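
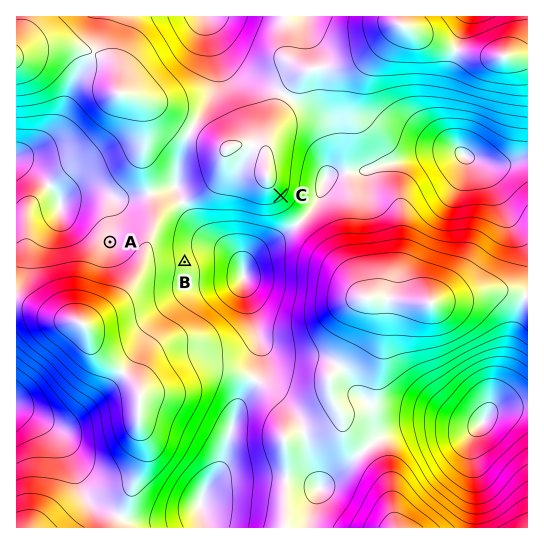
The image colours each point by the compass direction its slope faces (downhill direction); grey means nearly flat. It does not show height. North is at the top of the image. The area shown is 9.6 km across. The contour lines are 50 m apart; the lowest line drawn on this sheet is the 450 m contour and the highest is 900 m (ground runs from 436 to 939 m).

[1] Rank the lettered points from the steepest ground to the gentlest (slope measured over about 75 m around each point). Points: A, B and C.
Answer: C B A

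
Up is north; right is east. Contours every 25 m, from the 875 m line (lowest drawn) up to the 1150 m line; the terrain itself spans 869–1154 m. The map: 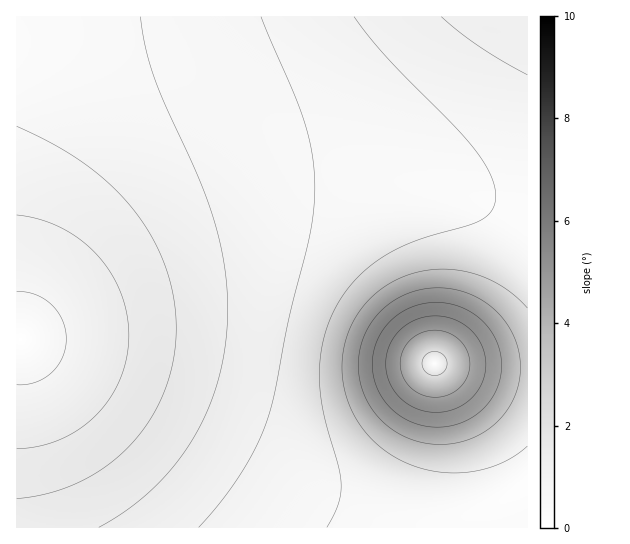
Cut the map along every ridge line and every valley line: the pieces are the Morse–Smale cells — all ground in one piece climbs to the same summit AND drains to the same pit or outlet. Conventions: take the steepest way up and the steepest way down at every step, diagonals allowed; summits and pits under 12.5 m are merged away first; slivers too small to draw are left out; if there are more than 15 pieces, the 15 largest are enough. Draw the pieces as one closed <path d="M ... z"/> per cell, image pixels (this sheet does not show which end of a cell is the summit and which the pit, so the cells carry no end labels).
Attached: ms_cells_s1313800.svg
<path d="M339 181l-48 2-34 4-39 9-28 11-43 22-40 28-54 48-32 34-5 0 1 189 511-1 0-321-25-2-82-17z"/><path d="M527 16l-510 0-1 322 5 1 53-54 49-40 38-24 38-18 28-10 30-6 34-4 87 0 52 5 73 16 24 1z"/>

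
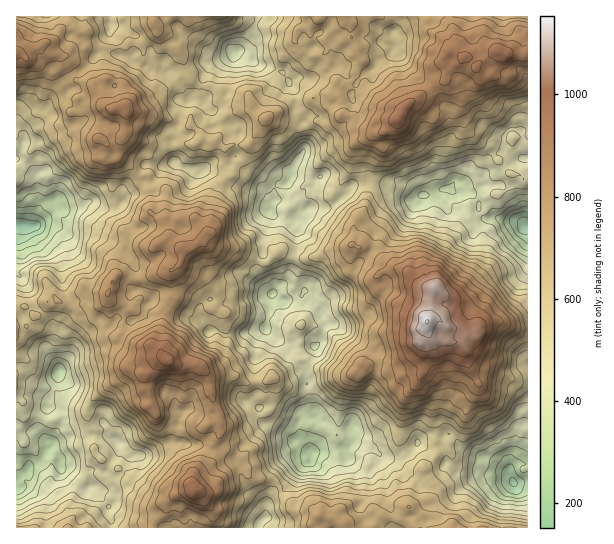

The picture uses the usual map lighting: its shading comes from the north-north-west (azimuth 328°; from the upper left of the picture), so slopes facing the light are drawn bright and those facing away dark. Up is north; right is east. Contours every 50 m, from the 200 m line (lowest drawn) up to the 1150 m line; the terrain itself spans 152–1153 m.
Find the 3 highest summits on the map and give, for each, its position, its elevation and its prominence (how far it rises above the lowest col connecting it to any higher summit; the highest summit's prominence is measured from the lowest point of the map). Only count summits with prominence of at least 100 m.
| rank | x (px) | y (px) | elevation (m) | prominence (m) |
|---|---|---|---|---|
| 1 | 427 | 322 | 1153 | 1001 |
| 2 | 169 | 361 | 1021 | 442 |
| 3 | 194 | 491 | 1000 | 226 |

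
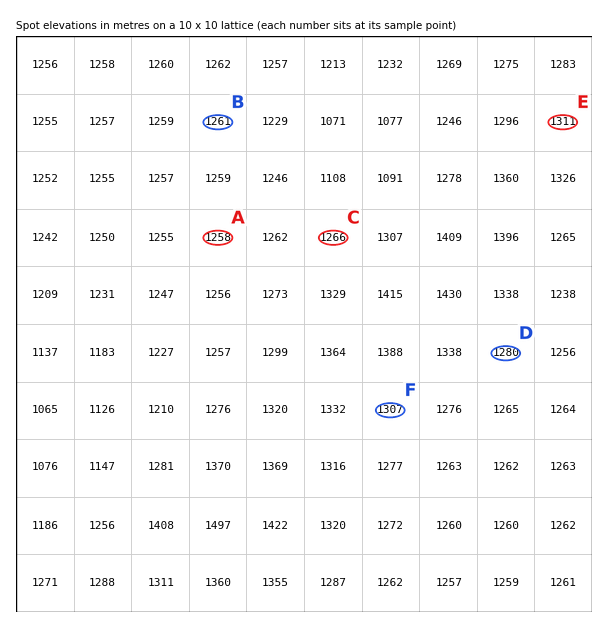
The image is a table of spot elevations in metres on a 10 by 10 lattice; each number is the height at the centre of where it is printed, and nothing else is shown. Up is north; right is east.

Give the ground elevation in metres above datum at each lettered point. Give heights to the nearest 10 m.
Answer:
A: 1260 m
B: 1260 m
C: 1270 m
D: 1280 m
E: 1310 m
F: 1310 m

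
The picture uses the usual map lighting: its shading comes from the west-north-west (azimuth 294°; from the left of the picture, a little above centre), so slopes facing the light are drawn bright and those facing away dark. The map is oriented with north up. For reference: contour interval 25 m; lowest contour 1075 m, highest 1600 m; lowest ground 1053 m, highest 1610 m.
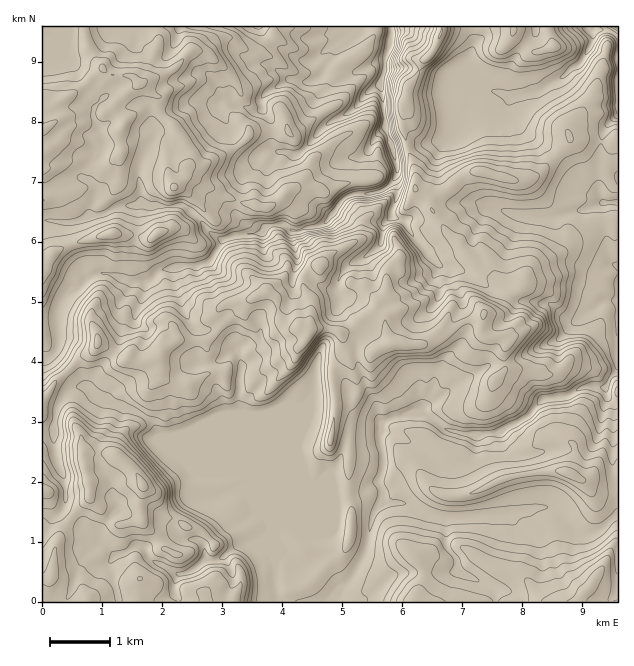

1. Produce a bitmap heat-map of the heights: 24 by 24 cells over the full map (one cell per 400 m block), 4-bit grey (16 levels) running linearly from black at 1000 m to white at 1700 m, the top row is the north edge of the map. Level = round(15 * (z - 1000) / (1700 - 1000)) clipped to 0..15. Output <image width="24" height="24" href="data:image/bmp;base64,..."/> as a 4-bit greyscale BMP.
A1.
<image width="24" height="24" href="data:image/bmp;base64,Qk2WAQAAAAAAAHYAAAAoAAAAGAAAABgAAAABAAQAAAAAACABAAATCwAAEwsAABAAAAAAAAAAAAAAABEREQAiIiIAMzMzAERERABVVVUAZmZmAHd3dwCIiIgAmZmZAKqqqgC7u7sAzMzMAN3d3QDu7u4A////AMzLu7uoiIiaqpqru8u7uqqYiIiaqaqqq8u7u6mIiIiamZmJmbvMy5iIiIiIiIiImbzMyoiIiIiImZmImazNuYiIiIiIiZmaqazLmIiIiZiIiIiZmKuqmYiIiZh4eIeIh6mZqqmZiKmIiJl3dpmqu6qaqaqYiZmYdoq7u6qauqu6qaqHdYmpq6qry6u6qqqWVYiYiau7u5qqmqmGVJiId4mqqpqpiIiHVamJmIeYmqiYeId2VZmqqodmZ4h3d3ZlVZmYiYiIdldnd2ZlVamZmph3d2ZXd3d2VaqZmZh2ZmVGVmZmZbqamYd3dWVGRERWZaqqmXd2ZURGRERFZaqqqYd1VENGREREVZmpmYdlQzM2VEVURJmYiIdVQzMldVZlMw=="/>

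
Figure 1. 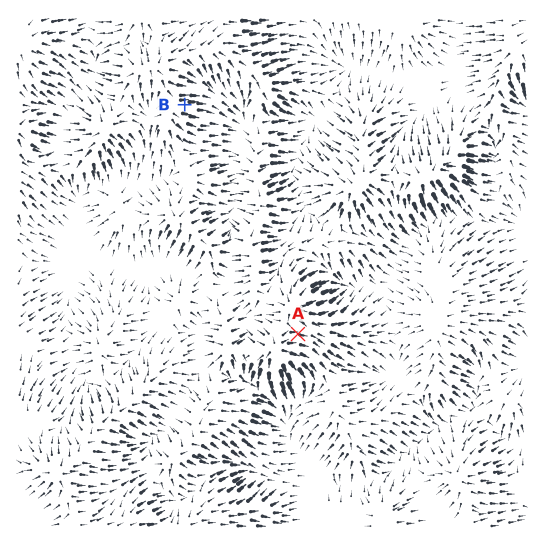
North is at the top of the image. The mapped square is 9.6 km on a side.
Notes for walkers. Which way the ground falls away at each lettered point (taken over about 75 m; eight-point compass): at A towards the E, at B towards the E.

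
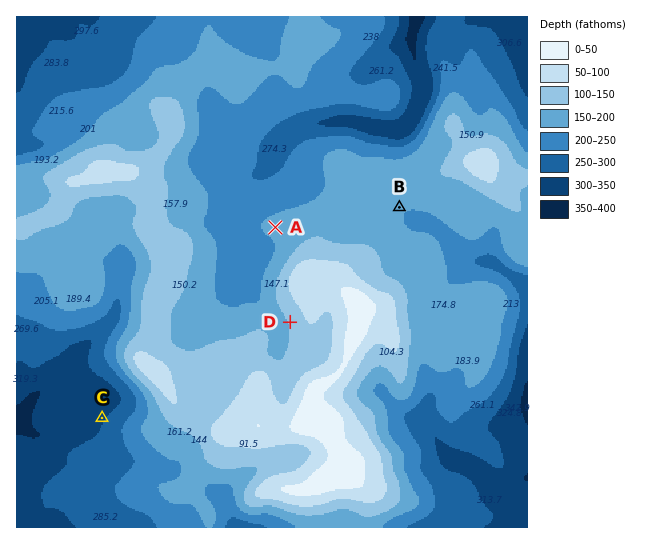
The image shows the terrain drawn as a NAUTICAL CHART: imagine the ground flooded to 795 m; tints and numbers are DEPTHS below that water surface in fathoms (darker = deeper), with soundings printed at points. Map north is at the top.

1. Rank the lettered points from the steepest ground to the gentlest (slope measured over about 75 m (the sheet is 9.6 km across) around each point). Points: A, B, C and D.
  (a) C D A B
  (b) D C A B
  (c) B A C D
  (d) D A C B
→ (b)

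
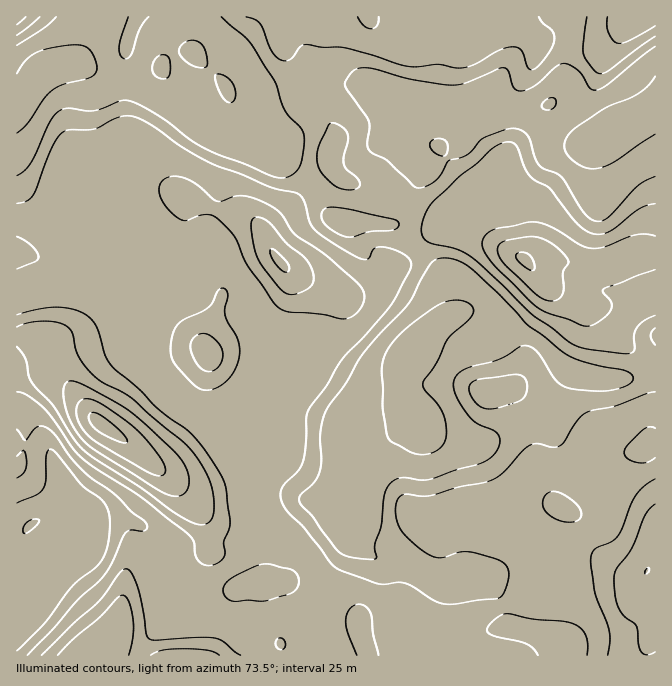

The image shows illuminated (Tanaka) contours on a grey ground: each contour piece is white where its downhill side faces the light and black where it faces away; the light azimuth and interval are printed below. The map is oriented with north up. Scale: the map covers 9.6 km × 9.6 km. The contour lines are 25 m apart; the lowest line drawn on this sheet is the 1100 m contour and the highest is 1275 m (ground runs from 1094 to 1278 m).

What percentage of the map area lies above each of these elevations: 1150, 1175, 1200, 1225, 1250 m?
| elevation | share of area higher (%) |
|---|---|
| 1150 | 94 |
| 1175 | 72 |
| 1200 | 53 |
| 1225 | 13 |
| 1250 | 5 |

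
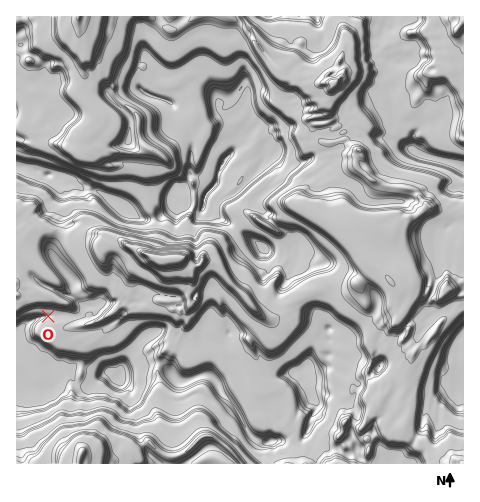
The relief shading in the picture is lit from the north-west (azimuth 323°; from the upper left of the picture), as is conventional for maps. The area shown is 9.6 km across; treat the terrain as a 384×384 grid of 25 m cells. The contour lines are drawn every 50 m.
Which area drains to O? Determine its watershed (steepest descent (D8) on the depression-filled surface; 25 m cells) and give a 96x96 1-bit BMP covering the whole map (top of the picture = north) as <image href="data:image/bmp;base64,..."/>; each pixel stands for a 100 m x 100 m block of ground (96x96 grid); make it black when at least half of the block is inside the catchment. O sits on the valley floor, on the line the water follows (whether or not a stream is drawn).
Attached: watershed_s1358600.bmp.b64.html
<image width="96" height="96" href="data:image/bmp;base64,Qk2+BAAAAAAAAD4AAAAoAAAAYAAAAGAAAAABAAEAAAAAAIAEAAATCwAAEwsAAAIAAAAAAAAA////AAAAAAAAAAAAAAAAAAAAAAAAAAAAAAAAAAAAAAAAAAAAAAAAAAAAAAAAAAAAAAAAAAAAAAAAAAAAAAAAAAAAAAAAAAAAAAAAAAAAAAAAAAAAAAAAAAAAAAAAAAAAAAAAAAAAAAAAAAAAAAAAAAAAAAAAAAAAAAAAAAAAAAAAAAAAAAAAAAAAAAAAAAAAAAAAAAAAAAAAAAAAAAAAAAAAAAAAAAAAAAAAAAAAAAAAAAAAAAAAAAAAAAAAAAAAAAAAAAAAAAAAAAAAAAAAAAAAAAAAAAAAAAAAAAAAAAAAAAAAAAAAAAAAAAAAAAAAAAAAAAAAAAAAAAAAAAAAAAAAAAAAAAAAAAAAAAAAAAAAAAAAAAAAAAAAAAAAAAAAAAAAAAAAAAAAAAAAAAAAAAAAAAAAAAAAAAAAAAAAAAAAAAAAAAAAAAAAAAAAAAAAAAAAAAAAAAAAAAAAAAAAAAAAAAAA+AAAAAAAAAAAAAAA/4AAAAAAAAAAAAAB/+AAAAAAAAAAAAAB//gAAAAAAAAAAAAB//wAAAAAAAAAAAAB//wAAAAAAAAAAAAB//4AAAAAAAAAAAAD//4AAAAAAAAAAAAf//8AAAAAAAAAAAD///+AAAAAAAAAAAD///+AAAAAAAAAAAD///+AAAAAAAAAAAD////AAAAAAAAAAAD////AAAAAAAAAAAD////gAAAAAAAAAAD////wAAAAAAAAAAD////gAAAAAAAAAAD///+AAAAAAAAAAAD//94AAAAAAAAAAAB//4AAAAAAAAAAAAA/gAAAAAAAAAAAAAAcAAAAAAAAAAAAAAAAAAAAAAAAAAAAAAAAAAAAAAAAAAAAAAAAAAAAAAAAAAAAAAAAAAAAAAAAAAAAAAAAAAAAAAAAAAAAAAAAAAAAAAAAAAAAAAAAAAAAAAAAAAAAAAAAAAAAAAAAAAAAAAAAAAAAAAAAAAAAAAAAAAAAAAAAAAAAAAAAAAAAAAAAAAAAAAAAAAAAAAAAAAAAAAAAAAAAAAAAAAAAAAAAAAAAAAAAAAAAAAAAAAAAAAAAAAAAAAAAAAAAAAAAAAAAAAAAAAAAAAAAAAAAAAAAAAAAAAAAAAAAAAAAAAAAAAAAAAAAAAAAAAAAAAAAAAAAAAAAAAAAAAAAAAAAAAAAAAAAAAAAAAAAAAAAAAAAAAAAAAAAAAAAAAAAAAAAAAAAAAAAAAAAAAAAAAAAAAAAAAAAAAAAAAAAAAAAAAAAAAAAAAAAAAAAAAAAAAAAAAAAAAAAAAAAAAAAAAAAAAAAAAAAAAAAAAAAAAAAAAAAAAAAAAAAAAAAAAAAAAAAAAAAAAAAAAAAAAAAAAAAAAAAAAAAAAAAAAAAAAAAAAAAAAAAAAAAAAAAAAAAAAAAAAAAAAAAAAAAAAAAAAAAAAAAAAAAAAAAAAAAAAAAAAAAAAAAAAAAAAAAAAAAAAAAAAAAAAAAAAAAAAAAAAAAAAAAAAAAAAAAAAAAAAAAAAAAAAAAAAAAAAAAAAAAAAAAAAAAAAAAAAAAAAAAAAAAAAA="/>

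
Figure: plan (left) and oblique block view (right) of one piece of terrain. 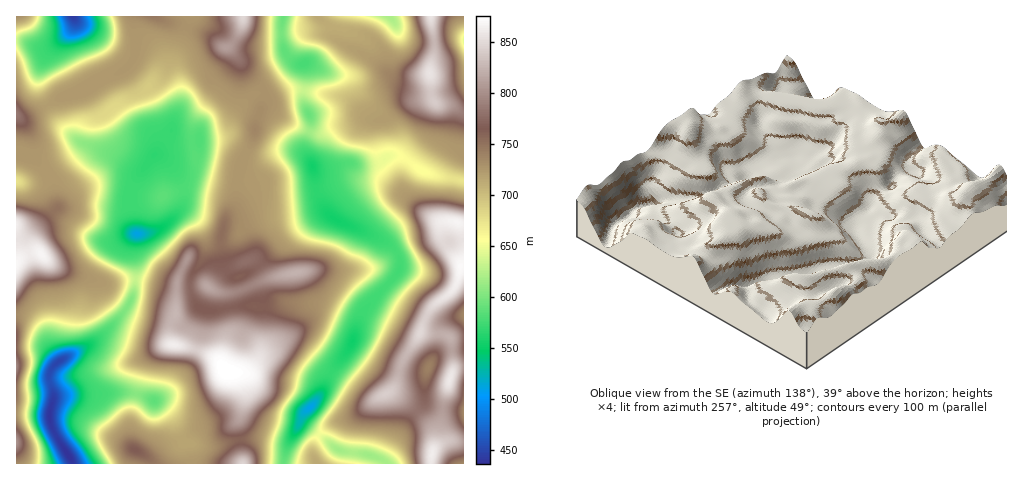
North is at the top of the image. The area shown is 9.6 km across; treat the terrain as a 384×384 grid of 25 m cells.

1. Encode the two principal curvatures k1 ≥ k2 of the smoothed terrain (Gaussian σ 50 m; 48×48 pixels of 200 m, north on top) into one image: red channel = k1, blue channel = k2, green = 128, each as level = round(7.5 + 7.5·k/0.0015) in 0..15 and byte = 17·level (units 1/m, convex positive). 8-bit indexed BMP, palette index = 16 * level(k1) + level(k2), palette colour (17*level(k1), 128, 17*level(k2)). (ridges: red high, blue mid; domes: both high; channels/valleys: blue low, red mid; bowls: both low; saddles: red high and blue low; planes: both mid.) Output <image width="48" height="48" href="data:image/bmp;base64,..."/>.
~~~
<image width="48" height="48" href="data:image/bmp;base64,Qk02DQAAAAAAADYEAAAoAAAAMAAAADAAAAABAAgAAAAAAAAJAAATCwAAEwsAAAABAAAAAAAAAIAAABGAAAAigAAAM4AAAESAAABVgAAAZoAAAHeAAACIgAAAmYAAAKqAAAC7gAAAzIAAAN2AAADugAAA/4AAAACAEQARgBEAIoARADOAEQBEgBEAVYARAGaAEQB3gBEAiIARAJmAEQCqgBEAu4ARAMyAEQDdgBEA7oARAP+AEQAAgCIAEYAiACKAIgAzgCIARIAiAFWAIgBmgCIAd4AiAIiAIgCZgCIAqoAiALuAIgDMgCIA3YAiAO6AIgD/gCIAAIAzABGAMwAigDMAM4AzAESAMwBVgDMAZoAzAHeAMwCIgDMAmYAzAKqAMwC7gDMAzIAzAN2AMwDugDMA/4AzAACARAARgEQAIoBEADOARABEgEQAVYBEAGaARAB3gEQAiIBEAJmARACqgEQAu4BEAMyARADdgEQA7oBEAP+ARAAAgFUAEYBVACKAVQAzgFUARIBVAFWAVQBmgFUAd4BVAIiAVQCZgFUAqoBVALuAVQDMgFUA3YBVAO6AVQD/gFUAAIBmABGAZgAigGYAM4BmAESAZgBVgGYAZoBmAHeAZgCIgGYAmYBmAKqAZgC7gGYAzIBmAN2AZgDugGYA/4BmAACAdwARgHcAIoB3ADOAdwBEgHcAVYB3AGaAdwB3gHcAiIB3AJmAdwCqgHcAu4B3AMyAdwDdgHcA7oB3AP+AdwAAgIgAEYCIACKAiAAzgIgARICIAFWAiABmgIgAd4CIAIiAiACZgIgAqoCIALuAiADMgIgA3YCIAO6AiAD/gIgAAICZABGAmQAigJkAM4CZAESAmQBVgJkAZoCZAHeAmQCIgJkAmYCZAKqAmQC7gJkAzICZAN2AmQDugJkA/4CZAACAqgARgKoAIoCqADOAqgBEgKoAVYCqAGaAqgB3gKoAiICqAJmAqgCqgKoAu4CqAMyAqgDdgKoA7oCqAP+AqgAAgLsAEYC7ACKAuwAzgLsARIC7AFWAuwBmgLsAd4C7AIiAuwCZgLsAqoC7ALuAuwDMgLsA3YC7AO6AuwD/gLsAAIDMABGAzAAigMwAM4DMAESAzABVgMwAZoDMAHeAzACIgMwAmYDMAKqAzAC7gMwAzIDMAN2AzADugMwA/4DMAACA3QARgN0AIoDdADOA3QBEgN0AVYDdAGaA3QB3gN0AiIDdAJmA3QCqgN0Au4DdAMyA3QDdgN0A7oDdAP+A3QAAgO4AEYDuACKA7gAzgO4ARIDuAFWA7gBmgO4Ad4DuAIiA7gCZgO4AqoDuALuA7gDMgO4A3YDuAO6A7gD/gO4AAID/ABGA/wAigP8AM4D/AESA/wBVgP8AZoD/AHeA/wCIgP8AmYD/AKqA/wC7gP8AzID/AN2A/wDugP8A/4D/AKbZt7WUcGCFhnXXt5ent5eHh4eHhqa32fzXl4WAksjJ6LV0g4JxgHBjhZXI+LZjdcfYyKVwcHOXhsjIqMrIl4Z3d3d3dnWEpMXFtoaAkLj7yGJggIBxc3WWtZS4+da1uNrpuIGAgqemt9mop6iGhoeHh4d3doaEkqKUxpVxgJT4wnCElpeXp6enlXO2yLfI2ri3dXCQp9i118q4l5aXt7eXlpeHhpbHp6WFp8eEcGC187W4uainl5eGZXS2poanuMWUUnCTybmlpIa3ybnGpLW2lpeHdnWX2MmGhsiXgoCT5vnJp6eGhoV2daS3mKe2lcSUUnCUqLiXhHOFydqWUmSmpqeGhYV1pseWdLWUY2Bwc8fnpsa3mIeHlqSVhra2hciolYBzhZa2hnSDpMSTUlN0lqeFlKaGlri4l6e2ZGJgYITHt7b52aiop6Z0dMXElreotZBidIS2l3Z0gpKSY2NjdKaEpbinp5ioubnIyKSUcICVyJa4+dipmJeDk9f4xqSEc5CUl5anhoV1hYWFhXZ0lZaDuMmomIiYuZeGyJSUlZKSp6iFl8fYqIaDktn6t6eVUXDF6MmYlqemloaXmKemlnRzyMiIiIiZuKV1pXVzhZWSg6endYXWxnZjcLf56NnJlGCAlNe4p7bW6Nm4loVzclJz16iIl5iYp8eXhoZ0c4WEcnW3l3bH54VkYIT5+re30pNQUIC2h3aGp8i1xManpsTk2KmYl5eXmKjImJeXg4OFc3OGt4ao+MZlYXL01aVzgtW1hJChhXZ2dpelx/v6+ffFl5iYdnWXmJe3yJenl4KFdHNzl6eGx/endIPVxaeFYnWmp5eDgoSGhoeGl8m4l4Z2dYaWdnaXmJioybimyJWDdXRzdLeGlvjZxcbZysW1Y2SGl6iXg4FzhoeHhsa1hZanpqe4qKenh5iYqMi2yLiDdIWFg5eXhdjolaW4uJXGpIWXqLjJuISAgoaHd7e3t6V2dXWWqJd2dYaGhpWWt9eFc4WFg4aXdZb3pYKCc3SXpqanp5eoyMiUkHKWh6i42HRkdHODg4R0hYZ2dnaHl8encnSGhHWHh4Xo96aEcoJ1h5eIiIeHmMjJkmCWp5fI2HOEhZaWhXV1hoZ1hIV2h6fXhXF0dYOWmJam+fjoloVjdXWFhoeHiJjZt3CDuIa354GlyejX18eWhYR1hYWEhYe3x3Ryc4ODlqiVheb36bdjZISUlJWHh6jK2LCiuIa4+IDH2pd1dJXX18e4qKiXlYWXx7eWg4KCcoaWY1L198eklbnY1qWWt+jYxrOSuKiW94KSpoWWhXOElsfo+Onp2KaWqMjo2KWDY2OCc0LU6Li1x+rppZXG1qZzcnRyp8mF5/eBhoeHp6iXlJSVp7jI2La3x8jIx8aVc2KTdHX2uJiWuOmnhKbGdGFyhYaEg5amp/u0hYeHl5ioqIV0g4SGl7i4loeWdJWUcIOnl+bXmIeX2Lh0hLZ0UWSGpqWVhYSWqPjFhJaWdXaYmIaGpqamp5iWhXWEhHVzgae5ydeGhpamt5RzlrRxUoSWlEFQcnJzl9m2pbendYaWhoanpoV1dYSEhHSFhnVzhKeH2Kd2l7iml5aFhranp6SGlXSFlYJwgqWUlMe4hoeHh4e3loVkdHR0dHV2dnV1dHaW2KiXqOm2pqWVh5jKyJWFpre3qJiEgnN0hbfIhoeHh4e3l3VkdnV2h4eGhXV2lab56tn4+YOChJapl5e3hnV1hoeHiJiHhXN1l7enh4eHh5e4p3V0dnaHh4aFhZa4xeX4yLinlYSFhoeXhpe4l4Z1doeHiJiYh4SEmLiXh4eHh5i3p3SEhoeHh4aGlrjJpqSTg4ODhHSVl4eGh5ipqJeFhoeHh4iIh4WDl7enh4eHh5i3p3OEh4eHhoeWp7ipqKenl4eXhmKVl4eHmLioqKeFhoeHh4eHd4eDhrenh4eHiJi5qIOEhoeHl5eWp5aouYZ1c3KCcaenl4eXt5eHhqaFdnd3h4eHd4eEdLe4iIeHl7i5p4N0doeHhnWGpoWWpoNydHWGl5iHh5enlnZ1dYWGh4eHd3eHd4eFcqfImIeXlqaWdIRkdoaFc1OEtnWFlISGh5eoqIeHh5e3lnWFdXaHiIeHd3eHh4eGcpa4qJenlZSEZHV1hYWVhYWlpnV1dYaHmKeXh3aGl7endGKDhIWGh4eHh4eHh5d2c5a2l5enp5Z1VWSFqJanuLinh3aGhoeYl4eGhoanl6eEcXSWl5WEhXZ3d4d3d5d1cqa2dZeoqKaWhrTEt6aoqamoqKeXhoeWhXV2hri4h5WDdpanucmohHR1dYZ2dpZ1Uqa4hpeYl6e46dSBhaiYmJiYmJiXhYaGhYWGh9iWlpaWl4aFhpfIt3V0g4R1dZWldLWnh4eHh4e52GJRdIWGmJiIh4aElZeXqLmlx4aFlqeYqKeol4WGt9e3p5V0ZGSmqLeXh4eHiIjIpnBzhpaWl5iHh4aVuLi3ytrHyHWVpbeYiJiYqJd2dZe4yLiGdGOnuKeHh4eHh5jIpaLF2NjImIeGh4aGmJeXx5aWhpajksfIp5eIh5enl4aFh8e3lJTHqIeGhoaGl7eotcW1t6eml5aWl4eGhoWmx6aVdbeDYIW418eomIeXmJiHdZenlKanh4aGl5eWp8eWhXV1dGKCk3OFl5iFlbi5yamXdbhzUnJzlsjY2LeXh5iYhoeXlpeHhnWGp7mntqZjY2R1dHOElYamp5iFpKfI2aiYlpeCdYWEg4SWt9bHl4eYh4d3h4eHhJWnxqiYtoRhlHRjYoWnuLenh4eGhHSn97iop2NidpalppaFZHTVx4eHh4eHh4eFldrat4WGx3Rgk6R0dLbHuJiHh6e2lHR09teHllBihKajgoWWhVOU1peHh4eHh4eFtrel5bWUx4SApsno59enh4eHqMeDcZRj9cZ0gpSlo6anclJTlGOU55eHhoeHh4eWlnRkxvimp4OAt6mXl5eXl7fIyadgYZSV96Vzo7jbtbW3gmFig2Ol1oZ2l6eXh4d2dpWWuPu4l3SAlbeXt8fXx7iolpJgY3bI+JVjlg=="/>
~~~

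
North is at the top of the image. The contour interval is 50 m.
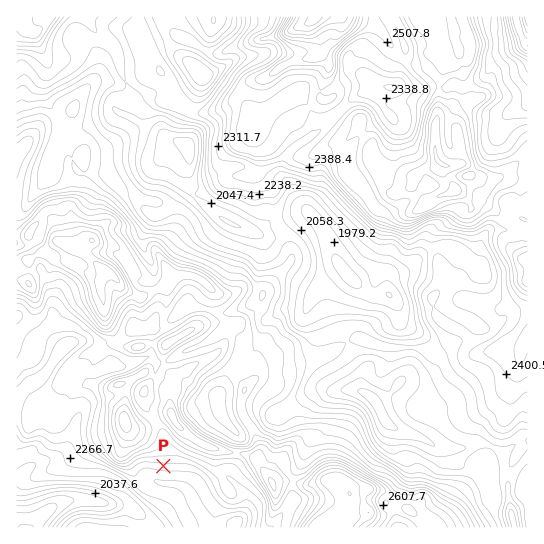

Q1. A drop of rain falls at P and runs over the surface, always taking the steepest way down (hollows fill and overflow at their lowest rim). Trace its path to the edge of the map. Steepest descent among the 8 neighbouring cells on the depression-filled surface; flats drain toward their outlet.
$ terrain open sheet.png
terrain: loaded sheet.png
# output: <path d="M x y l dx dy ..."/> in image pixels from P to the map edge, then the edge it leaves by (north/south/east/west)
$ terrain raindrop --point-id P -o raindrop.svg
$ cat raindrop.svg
<path d="M163 466l0 17 11 0 1 2 6 0 2 1 8 8 8 17 3 3 4 8 0 5"/>
exit: south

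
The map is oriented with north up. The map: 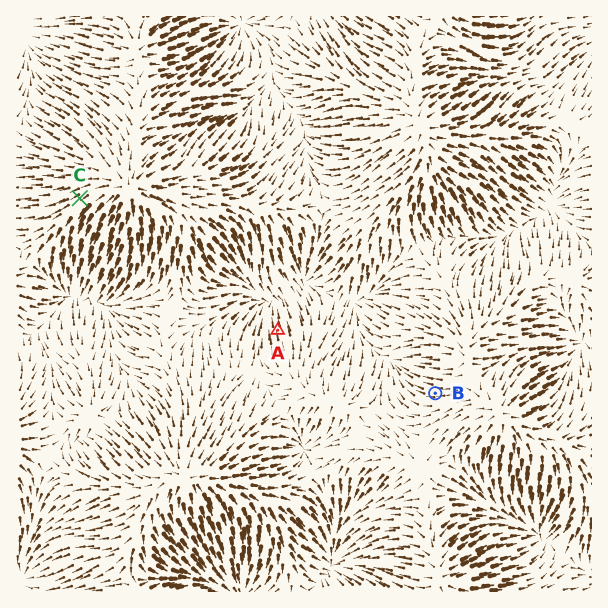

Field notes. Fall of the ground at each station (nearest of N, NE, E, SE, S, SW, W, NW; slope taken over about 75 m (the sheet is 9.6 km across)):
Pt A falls N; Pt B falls W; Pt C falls SW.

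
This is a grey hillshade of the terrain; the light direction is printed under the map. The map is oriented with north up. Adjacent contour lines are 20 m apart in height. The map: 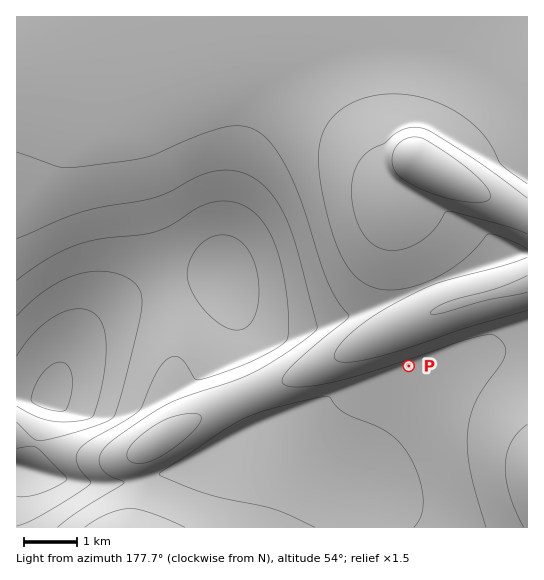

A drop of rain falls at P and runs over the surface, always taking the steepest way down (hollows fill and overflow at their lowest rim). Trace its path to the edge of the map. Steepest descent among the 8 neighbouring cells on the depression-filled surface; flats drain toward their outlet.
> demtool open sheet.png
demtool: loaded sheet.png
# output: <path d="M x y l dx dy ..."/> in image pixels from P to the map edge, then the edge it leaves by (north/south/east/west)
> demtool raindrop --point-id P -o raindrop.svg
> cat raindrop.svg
<path d="M409 366l0-41 4-4 5-3 3 0 4-3 2 0 7-4 3 0 4-2 12-2 9-4 11-2 8-4 4 0 1-2 4 0 7-2 10-2 10-4 10-2"/>
exit: east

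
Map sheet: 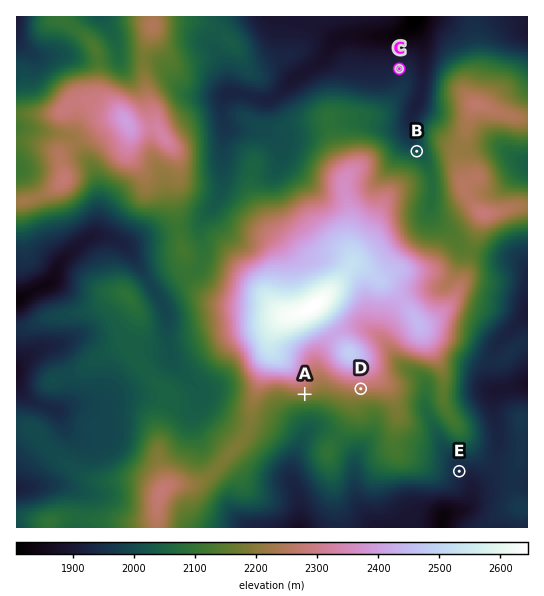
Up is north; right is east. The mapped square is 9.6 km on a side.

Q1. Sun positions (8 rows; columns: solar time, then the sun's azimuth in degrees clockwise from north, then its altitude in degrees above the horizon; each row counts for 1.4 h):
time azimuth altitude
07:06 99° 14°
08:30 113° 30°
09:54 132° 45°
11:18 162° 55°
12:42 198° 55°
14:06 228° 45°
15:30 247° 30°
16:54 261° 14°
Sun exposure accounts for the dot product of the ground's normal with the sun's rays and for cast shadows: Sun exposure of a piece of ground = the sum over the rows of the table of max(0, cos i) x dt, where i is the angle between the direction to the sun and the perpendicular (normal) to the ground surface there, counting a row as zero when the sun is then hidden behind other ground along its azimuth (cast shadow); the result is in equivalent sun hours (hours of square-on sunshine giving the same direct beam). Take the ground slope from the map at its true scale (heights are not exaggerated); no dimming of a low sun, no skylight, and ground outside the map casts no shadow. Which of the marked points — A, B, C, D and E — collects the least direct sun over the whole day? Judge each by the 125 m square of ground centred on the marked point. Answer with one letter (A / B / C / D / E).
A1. B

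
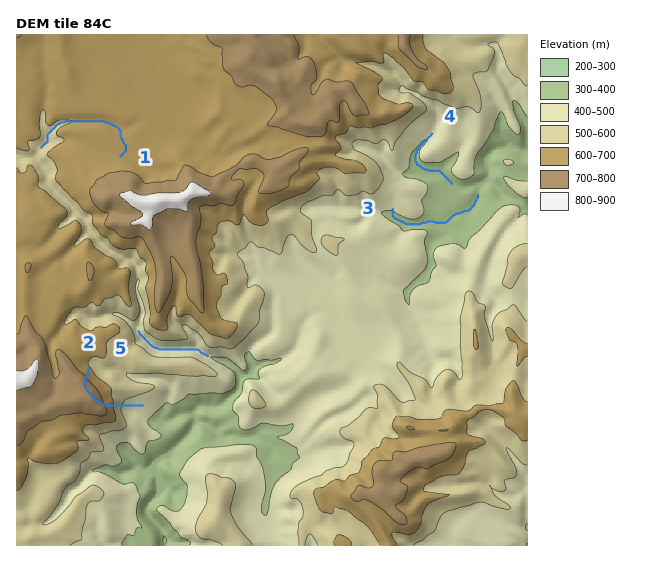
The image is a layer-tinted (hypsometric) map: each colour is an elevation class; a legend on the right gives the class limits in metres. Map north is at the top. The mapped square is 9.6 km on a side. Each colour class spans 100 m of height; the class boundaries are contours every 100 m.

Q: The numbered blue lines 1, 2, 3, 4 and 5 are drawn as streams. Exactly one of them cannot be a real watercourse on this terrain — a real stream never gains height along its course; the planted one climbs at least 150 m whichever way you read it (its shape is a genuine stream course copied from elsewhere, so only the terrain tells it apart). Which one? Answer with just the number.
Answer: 2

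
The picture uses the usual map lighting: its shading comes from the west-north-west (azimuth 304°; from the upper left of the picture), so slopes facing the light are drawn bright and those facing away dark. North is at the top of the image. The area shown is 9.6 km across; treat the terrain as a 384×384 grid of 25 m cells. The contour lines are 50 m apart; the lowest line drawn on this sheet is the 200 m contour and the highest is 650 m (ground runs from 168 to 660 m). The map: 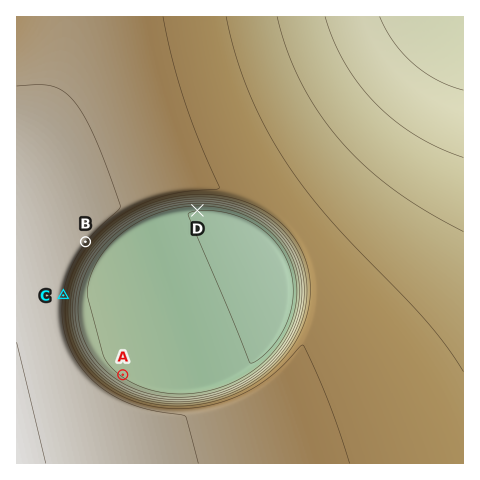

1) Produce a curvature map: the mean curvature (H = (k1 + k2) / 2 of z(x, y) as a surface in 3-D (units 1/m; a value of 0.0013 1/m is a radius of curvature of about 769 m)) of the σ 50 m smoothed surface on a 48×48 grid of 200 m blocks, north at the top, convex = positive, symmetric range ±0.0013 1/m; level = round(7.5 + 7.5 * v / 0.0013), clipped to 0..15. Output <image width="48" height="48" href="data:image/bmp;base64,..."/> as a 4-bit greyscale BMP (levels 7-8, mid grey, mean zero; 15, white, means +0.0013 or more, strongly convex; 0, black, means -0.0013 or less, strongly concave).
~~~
<image width="48" height="48" href="data:image/bmp;base64,Qk32BAAAAAAAAHYAAAAoAAAAMAAAADAAAAABAAQAAAAAAIAEAAATCwAAEwsAABAAAAAAAAAAAAAAABEREQAiIiIAMzMzAERERABVVVUAZmZmAHd3dwCIiIgAmZmZAKqqqgC7u7sAzMzMAN3d3QDu7u4A////AIiIiIiIiIiIiIiIiIiIiIiIiIiIiIiIiIiIiIiIiIiIiIiIiIiIiIiIiIiIiIiIiIiIiIiIiIiIiIiIiIiIiIiIiIiIiIiIiIiIiIiIiIiIiIiIiIiIiIiIiIiIiIiIiIiIiIiIiIiIiIiIiIiIiIiIiIiIiIiIiIiIiIiIiKzv///aiIiIiIiIiIiIiIiIiIiIiIiIv/2piIrP/ZiIiIiIiIiIiIiIiIiIiIif6mMQAAAljP2IiIiIiIiIiIiIiIiIiIr7YQA1ZmQgA436iIiIiIiIiIiIiIiIiK+UAWd4iId3UAW/qIiIiIiIiIiIiIiIifpAR3iIiIiIdzA6+oiIiIiIiIiIiIiIjcUEeIiIiIiIiHUDv4iIiIiIiIiIiIiIn4EniIiIiIiIiIdQXdiIiIiIiIiIiIiIvVBniIiIiIiIiIhzCPmIiIiIiIiIiIiI2zF4iIiIiIiIiIiHBM2IiIiIiIiIiIiI6iJ4iIiIiIiIiIiHMZ+IiIiIiIiIiIiI6RN4iIiIiIiIiIiIUH+YiIiIiIiIiIiI6iJ4iIiIiIiIiIiIcG6oiIiIiIiIiIiI2zF4iIiIiIiIiIiIcF6oiIiIiIiIiIiIvlBoiIiIiIiIiIiIYG6oiIiIiIiIiIiIn4A3iIiIiIiIiIiIUH+YiIiIiIiIiIiIjcQGiIiIiIiIiIiHEp6IiIiIiIiIiIiIifkgeIiIiIiIiIh1BdyIiIiIiIiIiIiIiL9wF3iIiIiIiIdgKfmIiIiIiIiIiIiIiI3nEFeIiIiIiHYBfriIiIiIiIiIiIiIiIjfgwFneIiHdjAn7YiIiIiIiIiIiIiIiIiM+2EAJFVTEAWf2IiIiIiIiIiIiIiIiIiIn/t0EAAANZ37iIiIiIiIiIiIiIiIiIiIiK7/ypmb3/2YiIiIiIiIiId3d4iIiIiIiIib3v/+yoiIiIiIiIiHd3d3d4iIiIiIiIiIiIiIiIiIiIiIiId3d3d3d4iIiIiIiIiIiIiIiIiIiIiIh3d3d3d3d4iIiIiIiIiIiIiIiIiIiIiId3d3d3d3d4iIiIiIiIiIiIiIiIiIiIiHd3d3d3d3d4iIiIiIiIiIiIiIiIiIiIh3d3d3d3d3d4iIiIiIiIiIiIiIiIiIiId3d3d3d3d3d4iIiIiIiIiIiIiIiIiIiHd3d3d3d3d3d4iIiIiIiIiIiIiIiIiIh3d3d3d3d3d3d4iIiIiIiIiIiIiIiIiIh3d3d3d3d3d3d4iIiIiIiIiIiIiIiIiId3d3d3d3d3d3d4iIiIiIiIiIiIiIiIiId3d3d3d3d3d3d4iIiIiIiIiIiIiIiIiHd3d3d3d3d3d3d4iIiIiIiIiIiIiIiIiHd3d3d3d3d3d3d4iIiIiIiIiIiIiIiIh3d3d3d3d3d3d3d4iIiIiIiIiIiIiIiIh3d3d3d3d3d3d3d4iIiIiIiIiIiIiIiIh3d3d3d3d3d3d3d4iIiIiIiIiIiIiIiId3d3d3d3d3d3d3d4iIiIiIiIiIiIiIiId3d3d3d3d3d3d3dw=="/>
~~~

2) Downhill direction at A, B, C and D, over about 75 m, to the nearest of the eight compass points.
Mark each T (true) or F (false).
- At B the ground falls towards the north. F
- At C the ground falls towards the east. T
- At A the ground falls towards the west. F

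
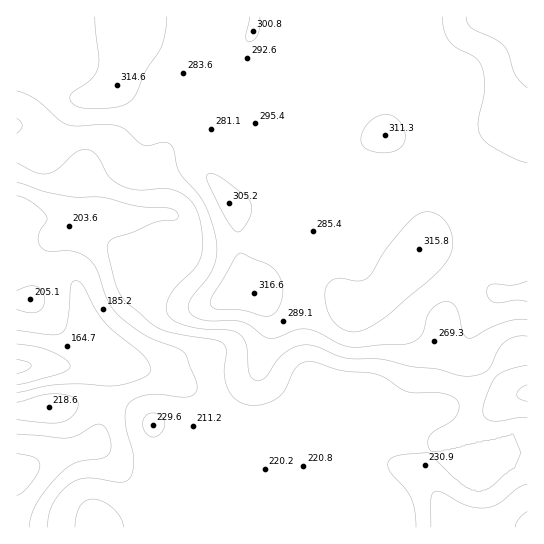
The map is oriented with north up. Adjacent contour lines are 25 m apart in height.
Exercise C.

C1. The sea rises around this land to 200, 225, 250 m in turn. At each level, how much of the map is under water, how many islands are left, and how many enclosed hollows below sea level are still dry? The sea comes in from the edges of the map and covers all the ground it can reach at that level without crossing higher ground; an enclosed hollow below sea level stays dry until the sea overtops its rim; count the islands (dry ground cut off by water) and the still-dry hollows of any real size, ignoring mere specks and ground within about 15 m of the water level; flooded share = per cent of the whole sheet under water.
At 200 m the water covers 11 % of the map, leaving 0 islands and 0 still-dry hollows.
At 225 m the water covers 33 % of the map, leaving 0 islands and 0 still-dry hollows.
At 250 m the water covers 44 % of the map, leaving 0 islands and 0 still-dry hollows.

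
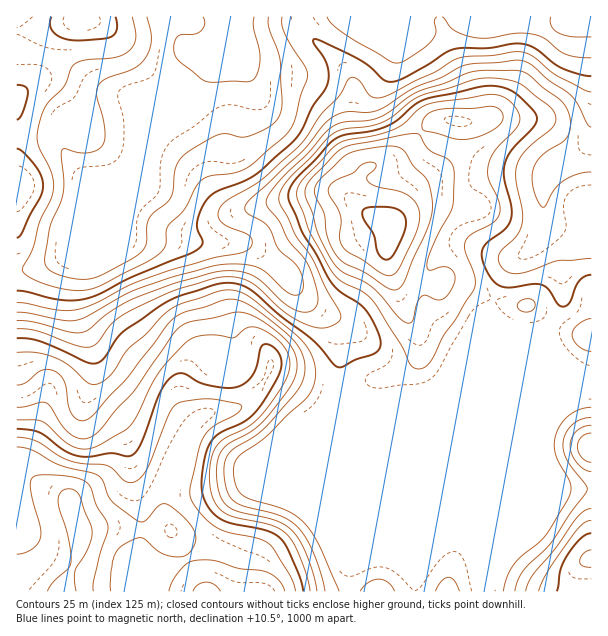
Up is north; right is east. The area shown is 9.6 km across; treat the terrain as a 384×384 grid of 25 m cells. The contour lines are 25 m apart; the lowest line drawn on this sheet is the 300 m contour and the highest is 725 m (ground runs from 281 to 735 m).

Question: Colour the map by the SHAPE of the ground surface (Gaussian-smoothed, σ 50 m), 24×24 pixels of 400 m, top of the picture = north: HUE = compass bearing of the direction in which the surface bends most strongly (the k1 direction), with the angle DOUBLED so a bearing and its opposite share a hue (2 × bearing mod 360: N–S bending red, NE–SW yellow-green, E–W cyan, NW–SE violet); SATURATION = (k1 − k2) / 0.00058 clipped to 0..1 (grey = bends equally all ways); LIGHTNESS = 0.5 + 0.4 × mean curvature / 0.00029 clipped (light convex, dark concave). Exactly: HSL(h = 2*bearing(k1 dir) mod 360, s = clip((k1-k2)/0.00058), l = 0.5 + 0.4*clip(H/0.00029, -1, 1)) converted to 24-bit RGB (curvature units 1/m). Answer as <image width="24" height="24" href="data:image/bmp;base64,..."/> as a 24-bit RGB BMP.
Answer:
<image width="24" height="24" href="data:image/bmp;base64,Qk32BgAAAAAAADYAAAAoAAAAGAAAABgAAAABABgAAAAAAMAGAAATCwAAEwsAAAAAAAAAAAAAWWyIrI973JtgMWx6Y2aAf3+APo+UkcGao32zanWktsWk3Ni6VTetGBaEcpGst5GWTjuJlK52t4tyLDd0MX2wkpHD5XGTwncxaXl4dFNv67N8R51VPGxyhGVwkZtOOpkyjZRXao5jrM18t9aYZSuRVyBjZIJNj29KfnZjVpdfsn1qVF9/Io1tLpKIwlzY9dbkbGl8akdx1OmnnnfQN1vNUUivtsu+e8fRZMz1q8X42d/y3YbGaQBhgGWBgIB/gIB/f4CAaIJ2oHpubXKMZIJrHlo9ImFU9e+6almDXmCvzvG4THuKaEiQd1KXr85lfNZFEoctLUsZdEcLXwMAgj1cf3+Af3+Af3+AgH+Af4CAbIl4l3eDfHuAZYF/FF9W0PxCXIOgbe3h4djxwGLYMDKKqVSf4adwp+tCMWE1JRQodk44gXl1gH9/f3+Af3+AgH+AgH9/gH9/foB+goB4gH+Af3+AQx9Mya0AqtfeWOexM1GG8DqTiCSknlON2K6Y9tGZNiAaDyUOP31Mf4B/f3+Af3+Af3+AgH9/gH9/gH9/gH9/gIB/gIB/bV2DawCe+dzSxZGDr4s/GxQffkU1oTltpliGtqJ+/4mK6gWbfcI1AF0kMHRMe4B6f3+AgH9/gH9/gH9/gH9/f3+AgH+Af3+AVWODAGfL0/jkjVY23Hw0JzFLQ2iCrGahiVekuL+Jw5jY4Mj+/cz/jGHdDVxQNY5geICAgnpreoJpfoB8f4B/gIB/gIB/gIB/fX+AEoJVbOAFdlRr1reYP261KluMiGSMc2ai2tWlRq1ZdYRI2zmh/8zWKZ7VJZK0QkSVrHytqW2pm5FMRY9SfoCAgIB/gIB/gIB/d4F5boc4ZKi9tdfGdkjGUiOAcZBmVYiP2rKEtFtGaGU/L0dS++/Qu8vvDhvNOT+aeoOktUejxH52bqt2UX2Af4B/gIB/gH+Agl90pWlFqsLMgXephyeMbzyPi6iMSViIwZ2OzaDLm3zIP4jXzP/YpWbqigCsjlOLaTdMiiopr9p6o4R3QX96eYCAgnZtf3tWXDyiuLPTsLNchk1vSS2wemvavZ3HSmO+oMTBuZG5tnK2s/fLfONmNAUqewlFljUhUyo/q85qfc5zsFZfXJhwQGB4yUfJj9OvG6i7vaJUn6tAW3hYN25bLW1puoanfXq6hqmynHjFy8zg4ee5gRQxLAclawcv5XkZUlNCrf9jKLSTvYC9oIC1M9HjO6no5bfXUiCa0X6KfsMJN1knV1IsGkoUK2wWgYIteI0mU3Amsr4gxSMAfAAhLAskYxxL7d6vXo3N5fnSGYdwQKSRxMqgRI1MIzgheX00rUxuO8ZTyN6WM1tzYWF9cIFuMF85b2suoJ4rdnMcYVsHUUURhihRnxOqTrnY2PPcZpTA6c+wy2RsGm1bqHAwiUAmL4AwJX5kmoJeiIRU5sp+M2hiRm59f4B/T2CIYrG8gne2vWXJyo7XpmjLQjh8Q1KHbNxktL9OiMSyqNDL5LvQPDCqZkurz6/PmtrYGz+Uj06JnYxs2LiueJzGJkZ+f4B8bIN/SndXZWRLVqlwb8jRiHHxrXz/v6H/3tfxp+LLUsFzkadUxVtcsFWjR3iWq8mUtpl4Lh5pU3KmrKC7vdWxxk3Eaylwc4lUW49pVVqAbJyVZbJqR485I0owLHZzTo/P77Li8qG4zWyZa7JVWqR0tHm0l1yYuL5LkHc7MUFRPn9XdJtb0t5HZR9grG2qia+raIqZT2+LcZqKj5F3lYFpQnRlI3pPH0wzVo1A4/LZ2tD7+M3+0FGnaDEun1g2uY9Irm5JQGRQNYdAMppt0cRyLzpedKZxjZaHenCLXXOAXoRkd39xmo2Bb4eLRGZqMUo+FLEajv0AJEQTqh1z/5HQyZ7wr7Trxqniu7zgh4Tsl8biGUyqzYqIXEyRTKlngIdkeVdZfHJkZ4dmWYhvgpZ4hnGEZ0FxUJJvQ6BN3bYhPogYATcqh+LJ5Mv13XbuyrPc27zgXl+6pZbJTBXDqXeNvnqvklZxgFJDaodJUqZ4cZmkcI2XboeDg16FcU+Em6BbWWM+ktpxm8ipGVxcFlcIYV0Yv8FFn7WM0laBts6ZQD6JhjKGg3FWm0c8kFVJmHd0lsCjT7yqTWp1iIRUVndgdEpzd0dfq3xXetuueOSijTs9cDdBMGw1NIMrRNgcY3A7uZ1c5GA9Rg0cbVotcF2spWrMwrjbl7zWn8i2XFmkYTmpm5y6SG2sUTOhhGe/tNq9bdRncS8zf1ZWgH9/Z2qAda5ZdYkqXmEhWXAUgDYYsFeHd3Wv"/>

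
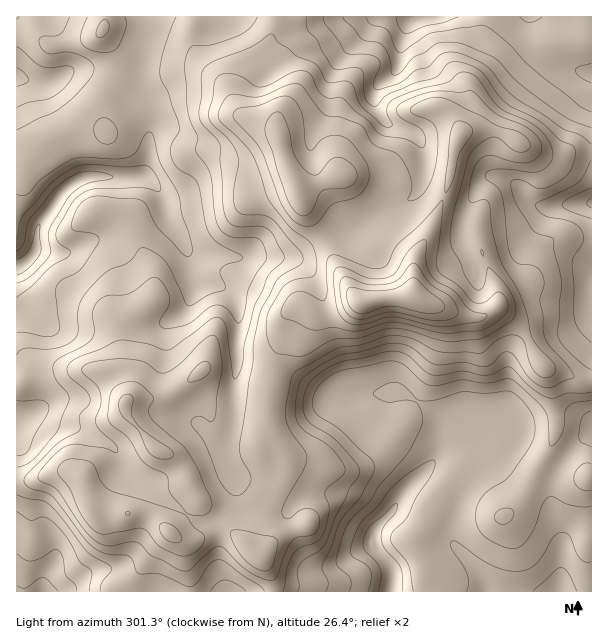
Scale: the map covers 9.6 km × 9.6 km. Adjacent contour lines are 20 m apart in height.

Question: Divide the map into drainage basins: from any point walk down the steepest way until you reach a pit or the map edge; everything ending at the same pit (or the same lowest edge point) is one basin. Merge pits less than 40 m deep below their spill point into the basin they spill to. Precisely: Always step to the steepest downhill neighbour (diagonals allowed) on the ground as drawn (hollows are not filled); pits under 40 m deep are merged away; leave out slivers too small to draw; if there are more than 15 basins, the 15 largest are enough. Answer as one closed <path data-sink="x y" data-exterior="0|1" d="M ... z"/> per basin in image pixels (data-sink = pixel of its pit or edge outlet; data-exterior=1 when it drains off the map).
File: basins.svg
<path data-sink="17 267" data-exterior="1" d="M275 16l-170 0-1 10-2 6 14 21 4 9-2 12-14 22-4 15 6 20-20-4-32 9-12 8-15 18-11 2 0 316 13 1 27-9 15 0 7 3 7 7 6 12 2 12 17 2 18 6 13 0 14 6 29 25 7 47 83-1-3-16-6-12-7-8 2-21 10-30 18-36 0-10-20-32 0-25 6-39 14-30 2-15 6-9 10-1 11 9 9 0 10-3 24-13-18-24-11-19-9-24-21-32-5-18-10-19-9-33-8-7-20-6-7-7 0-19 23-32 9-31z"/><path data-sink="390 591" data-exterior="1" d="M413 296l-29 2-18 4-7-1-23 12-10 3-9 0-11-9-7 0-5 4-4 6-2 15-14 30-6 39 0 25 20 32 0 10-18 36-12 44 0 7 7 8 6 12 3 16 317 1 1-209-8-1-18-9-21-6-9-10-13-27-16-16-10-6-12 8-14 2-43-14z"/><path data-sink="435 17" data-exterior="1" d="M591 16l-315 1-11 43-23 32 0 19 7 7 20 6 8 7 9 33 10 19 5 18 21 32 14 33 21 34 9 2 18-4 30-2 1-36 18-35 12-30 6-21 3-24 8-17 8-3 30 2 39 20 13 5 8 0 15-6 17-1z"/><path data-sink="591 203" data-exterior="1" d="M494 130l-24 0-8 3-5 8-12 54-12 30-18 35-1 37 11 5 9-1 18-30 31-13 15 33 1 11-3 6 11 6 16 16 18 33 10 7 15 3 18 9 7 0 1-230-17-1-15 6-8 0-13-5-29-16z"/><path data-sink="42 591" data-exterior="1" d="M71 472l-15 0-20 8-20 2 0 109 173 1 1-11-4-17-2-19-25-22-13-7-18-2-18-6-17-2-2-12-6-12-7-7z"/><path data-sink="17 77" data-exterior="1" d="M104 16l-88 1 1 146 10-1 15-18 12-8 32-9 20 4-6-20 4-15 14-22 2-12-4-9-14-21 2-6z"/>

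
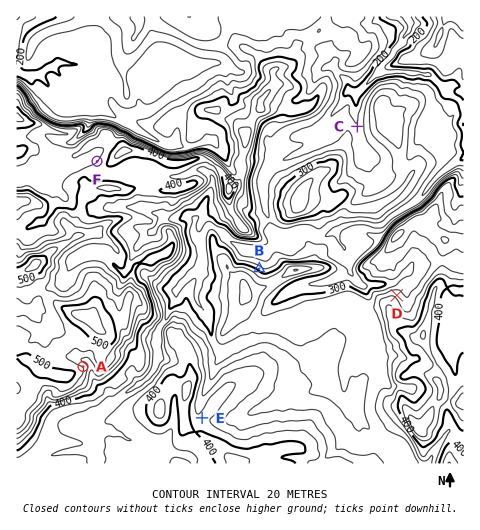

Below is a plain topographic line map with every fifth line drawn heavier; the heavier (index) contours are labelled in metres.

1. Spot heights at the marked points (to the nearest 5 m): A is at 480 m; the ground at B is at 290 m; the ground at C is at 220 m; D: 355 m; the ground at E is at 385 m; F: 380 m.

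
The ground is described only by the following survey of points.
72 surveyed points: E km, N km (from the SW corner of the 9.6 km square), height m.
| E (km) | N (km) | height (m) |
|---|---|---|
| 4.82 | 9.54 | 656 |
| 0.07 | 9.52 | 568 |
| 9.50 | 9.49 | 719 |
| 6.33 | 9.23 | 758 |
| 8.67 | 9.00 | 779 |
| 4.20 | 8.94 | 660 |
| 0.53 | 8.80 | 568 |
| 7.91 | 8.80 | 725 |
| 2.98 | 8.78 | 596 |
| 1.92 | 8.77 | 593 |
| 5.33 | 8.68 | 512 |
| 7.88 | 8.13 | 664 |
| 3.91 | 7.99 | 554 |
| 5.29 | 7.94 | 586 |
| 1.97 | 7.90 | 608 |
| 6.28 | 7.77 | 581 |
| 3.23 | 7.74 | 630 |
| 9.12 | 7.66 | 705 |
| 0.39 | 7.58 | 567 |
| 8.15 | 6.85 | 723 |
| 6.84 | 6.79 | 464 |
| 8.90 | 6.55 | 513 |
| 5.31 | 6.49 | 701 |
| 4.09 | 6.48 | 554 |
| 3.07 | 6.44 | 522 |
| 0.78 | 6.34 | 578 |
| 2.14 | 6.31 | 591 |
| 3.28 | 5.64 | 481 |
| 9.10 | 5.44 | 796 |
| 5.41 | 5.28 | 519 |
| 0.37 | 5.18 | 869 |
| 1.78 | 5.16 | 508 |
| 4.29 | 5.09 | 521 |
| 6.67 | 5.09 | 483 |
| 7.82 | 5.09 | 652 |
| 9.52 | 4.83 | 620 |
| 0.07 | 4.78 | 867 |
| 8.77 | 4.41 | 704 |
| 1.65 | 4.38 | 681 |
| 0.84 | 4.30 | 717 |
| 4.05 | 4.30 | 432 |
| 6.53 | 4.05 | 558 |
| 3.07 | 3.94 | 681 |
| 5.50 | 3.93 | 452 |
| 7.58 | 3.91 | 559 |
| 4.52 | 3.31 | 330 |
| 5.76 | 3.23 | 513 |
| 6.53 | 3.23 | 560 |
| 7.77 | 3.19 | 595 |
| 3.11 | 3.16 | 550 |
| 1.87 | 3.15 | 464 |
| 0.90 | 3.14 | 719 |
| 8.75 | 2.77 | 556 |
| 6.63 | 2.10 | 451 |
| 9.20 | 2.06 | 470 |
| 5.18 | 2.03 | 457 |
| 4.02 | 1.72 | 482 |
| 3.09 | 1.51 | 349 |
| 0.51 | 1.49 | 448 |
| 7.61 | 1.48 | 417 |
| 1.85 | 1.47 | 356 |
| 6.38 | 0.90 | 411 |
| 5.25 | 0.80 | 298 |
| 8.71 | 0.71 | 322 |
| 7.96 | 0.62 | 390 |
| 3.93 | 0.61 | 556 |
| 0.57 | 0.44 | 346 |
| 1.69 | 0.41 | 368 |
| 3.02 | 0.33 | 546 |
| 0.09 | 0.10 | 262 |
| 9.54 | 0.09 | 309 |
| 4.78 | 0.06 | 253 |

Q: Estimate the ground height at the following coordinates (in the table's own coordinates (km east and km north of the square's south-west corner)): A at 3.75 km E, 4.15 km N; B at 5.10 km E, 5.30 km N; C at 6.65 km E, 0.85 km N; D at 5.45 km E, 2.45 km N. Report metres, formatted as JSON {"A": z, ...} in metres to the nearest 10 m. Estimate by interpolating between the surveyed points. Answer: {"A": 510, "B": 510, "C": 340, "D": 550}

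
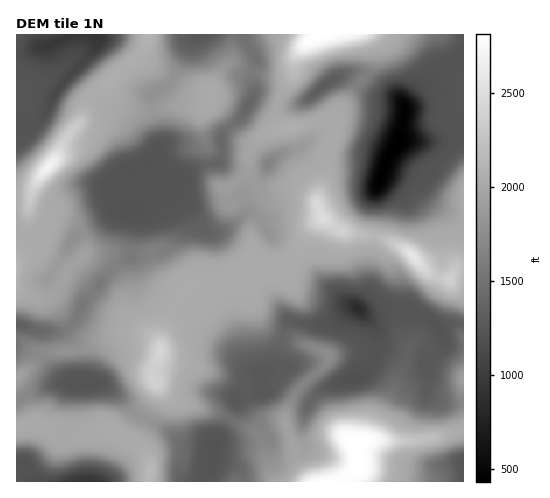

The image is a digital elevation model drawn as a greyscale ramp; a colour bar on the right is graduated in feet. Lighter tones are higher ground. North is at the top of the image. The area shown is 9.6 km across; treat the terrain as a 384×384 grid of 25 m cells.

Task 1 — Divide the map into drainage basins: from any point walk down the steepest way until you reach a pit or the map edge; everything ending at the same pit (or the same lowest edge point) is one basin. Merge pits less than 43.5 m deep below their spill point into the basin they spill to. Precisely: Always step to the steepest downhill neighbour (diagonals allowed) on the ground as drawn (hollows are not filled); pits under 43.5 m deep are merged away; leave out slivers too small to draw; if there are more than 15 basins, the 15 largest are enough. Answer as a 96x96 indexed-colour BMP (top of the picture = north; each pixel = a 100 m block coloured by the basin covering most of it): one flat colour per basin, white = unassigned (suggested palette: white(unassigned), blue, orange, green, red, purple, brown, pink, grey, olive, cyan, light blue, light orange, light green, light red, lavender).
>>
<image width="96" height="96" href="data:image/bmp;base64,Qk12EgAAAAAAAHYAAAAoAAAAYAAAAGAAAAABAAQAAAAAAAASAAATCwAAEwsAABAAAAAAAAAA////ALR3HwAOf/8ALKAsACgn1gC9Z5QAS1aMAMJ34wB/f38AIr28AM++FwDox64AeLv/AIrfmACWmP8A1bDFAJmZmZmZmZmZmZmZmZmZlmZmZmZmZmZmZmZmZmYREREREREczMzMzMzMzMzMzMzMzJmZmZmZmZmZmZmZmZmZlmZmZmZmZmZmZmZmZmEREREREREREczMzMzMzMzMzMzMzJmZmZmZmZmZmZmZmZmZlmZmZmZmZmZmZmZmZmERERERERERERzMzMzMzMzMzMzMzJmZmZmZmZmZmZmZmZmZlmZmZmZmZmZmZmZmZhERERERERERERHMzMzMzMzMzMzMzJmZmZmZmZmZmZmZmZmZlmZmZmZmZmZmZmZmZhERERERERERERHMzMzMzMzMzMzMzJmZmZmZmZmZmZmZmZmZZmZmZmZmZmZmZmZmYRERERERERERERzMzMzMzMzMzMzMzJmZmZmZmZmZmZmZmZmWZmZmZmZmZmZmZmZmYRERERERERERERzMzMzMzMzMzMzMzJmZmZmZmZmZmZmZmZmWZmZmZmZmZmZmZmZmYRERERERERERERzMzMzMzMzMzMzMzJmZmZmTOZmZmZmZmZZmZmZmZmZmZmZmZmZmYRERERERERERERHMzMzMzMzMzMzMzJmZmZkzMzOZmZmZmWZmZmZmZmZmZmZmZmZmYRERERERERERERERERERERERHMzMzJmZmZkzM1VVmZmZVWZmZmZmZmZmZmZmZmZmEREREREREREREREREREREREREREczJmZmZMzNVVVVZlVVWZmZmZmZmZmZmZmZmYREREREREREREREREREREREREREREREVVVVVVVVVVVVVVVVVZmZmZmZmZmZmZmYREREREREREREREREREREREREREREREREVVVVVVVVVVVVVVVVVVmZmZmZmZmZmZmEREREREREREREREREREREREREREREREREVVVVVVVVVVVVVVVVVVmZmZmZmZmZmYREREREREREREREREREREREREREREREREREVVVVVVVVVVVVVVVVVVWZmZmZmZmEREREREREREREREREREREREREREREREREREREVVVVVVVVVVVVVVVVVVVZmZmZmYREREREREREREREREREREREREREREREREREREREVVVVVVVVVVVVVVVVVVVZmZmYREREREREREREREREREREREREREREREREREREREREVVVVVVVVVVVVVVVVVVVVmZhEREREREREREREREREREREREREREREREREREREREREVVVVVVVVVVVVVVVVVVVVmYREREREREREREREREREREREREREREREREREREREREREVVVVVVVVVVVVVVVVVVVVWEREREREREREREREREREREREREREREREREREREREREREVVVVVVVVVVVVVVVVVVVVREREREREREREREREREREREREREREREREREREREREREREVVVVVVVVVVVVVVVVVVVUREREREREREREREREREREREREREREREREREREREREREREXdVVVVVVVVVVVVVVVVVUREREREREREREREREREREREREREREREREREREREREREREXd1VVVVVVVVVVVVVVVVUREREREREREREREREREREREREREREREREREREREREREREXd3VVVVVVVVVVVVVVVVVREREREREREREREREREREREREREREREREREREREREREREXd3dVVVVVVVVVVVVVVVVREREREREREREREREREREREREREREREREREREREREREREXd3d1VVVVVVVVVVVVVVVVEREREREREREREREREREREREREREREREREREREREREREXd3d3d3d3dVVVVVVVVVVVEREREREREREREREREREREREREREREREREREREREREREXd3d3d3d3d3VVVVVVVVVSEREREREREREREREREREREREREREREREREREREREREREXd3d3d3d3d3d3VVVVVVVSEREREREREREREREREREREREREREREREREREREREREREXd3d3d3d3d3d3d3VVVVIiEREREREREREREREREREREREREREREREREREREREREREXd3d3d3d3d3d3d3d3dyIiIREREREREREREREREREREREREREREREREREREREREREXd3d3d3d3d3d3d3d3ciIiIREREREREREREREREREREREREREREREREREREREREREXd3d3d3d3d3d3d3d3IiIiIhEREREREREREREREREREREREREREREREREREREREREXd3d3d3d3d3d3d3dyIiIiIhEREREREREREREREREREREREREREREREREREREREREXd3d3d3d3d3d3d3ciIiIiIiEREREREREREREREREREREREREREREREREREREREREXd3d3d3d3d3d3d3ciIiIiIiEREREREREREREREREREREREREREREREREREREREREXd3d3d3d3d3d3d3ciIiIiIiIREREREREREREREREREREREREREREREREREREREREXd3ERd3d3d3d3d3ciIiIiIiIREREREREREREREREREREREREREREREREREREREREXERERF3d3d3d3d3dyIiIiIiIhEREREREREREREREREREREREREREREREREREREREREREREXd3d3d3d3dyIiIiIiIiERERERERERERERERERERERERERERERERERERERERERERERd3d3d3d3ciIiIiIiIiIhERERERERERERERERERERERERERERERERERERERERERERd3d3d3d3ciIiIiIiIiIiIiIhERERERERERERERERERERERERERERERERERERERERF3d3d3d3IiIiIiIiIiIiIiIiIREREREREREREREREREREREREREREzMxERERERESJ3d3d3d3IiIiIiIiIiIiIiIiIhERERERERERERERERERERERERERMzMzEREREREiInd3d3dyIiIiIiIiIiIiIiIiIiERESIiERERERERERERERERERETMzMzMxERESIiIiJ3d3ciIiIiIiIiIiIiIiIiIiIhIiIiIREREREREREREREREREzMzMzMyEREiIiIiJ3ciIiIiIiIiIiIiIiIiIiIiIiIiIiIhERERERERERERERERMzMzMzMyIiIiIiIiIiIiIiIiIiIiIiIiIiIiIiIiIiIiIiIiERERERERERERERETMzMzMzMzIiIiIiIiIiIiIiIiIiIiIiIiIiIiIiIiIiIiIiIiERERERERERERERMzMzMzMzMzMiIiIiIiIiIiIiIiIiIiIiIiIiIiIiIiIiIiIiIiEREREREREREREzMzMzMzMzMzMiIiIiIiIiIiIiIiIiIiIiIiIiIiIiIiIiIiIiIiIRERERERERETMzMzMzMzMzMzMiIiIiIiIiIiIiIiIiIiIiIiIiIiIiIiIiIiIiIiIRERERETMzMzMzMzMzMzMzMzMiIiIiIiIiIiIiIiIiIiIiIiIiIiIiIiIiIiIiIiIhERETMzMzMzMzMzMzMzMzMzMiIiIiIiIiIiIiIiIiIiIiIiIiIiIiIiIiIiIiIiIiERMzMzMzMzMzMzMzMzMzMzMiIiIiIiIiIiIiIiIiIiIiIiIiIiIiIiIiIiIiIiIiITMzMzMzMzMzMzMzMzMzMzMiIiIiIiIiIiIiIiIiIiIiIiIiIiIiIiIiIiIiIiIiIzMzMzMzMzMzMzMzMzMzMzMyIiIiIiIiIiIiIiIiIiIiIiIiIiIiIiIiIiIiIiIiIzMzMzMzMzMzMzMzMzMzMzMyIiIiIiIiIiIiIiIiIiIiIiIiIiIiIiIiIiIiIiIiIzMzMzMzMzMzMzMzMzMzMzMyIiIiIiIiIiIiIiIiIiIiIiIiIiIhEiIiIiIiIiIiszMzMzMzMzMzMzMzMzMzMzMyIiIiIiIiIiIiIiIiIiIiIiIiIiIhEREiIRIiIiIrszMzMzMzMzMzMzMzMzMzM0REIiIiIiIiIiIiIiIiIiIiIiIiIiIhERERu7EiIiu7szMzMzMzMzMzMzMzMzMzM0REIiIiIiIiIiIiIiIiIiIiIiIiIiIiERERu7u7u7u7uzMzMzMzMzMzMzMzMzMzM0REIiIiIiIiIiIiIiIiIiIiIiIiIiIiIREbu7u7u7u7uzMzMzMzMzMzMzMzMzMzM0REQiIiIiIiIiIiIiIiIiIiIiIiIiIiIiG7u7u7u7u7uzMzMzMzMzMzMzMzMzMzM0RERCIiIiIiIiIiIiIiIiIiIiIiIiIiIiK7u7u7u7u7uzMzMzMzMzMzMzMzMzMzM0REREIiIiIiIiIiIiIiIiIiIiIiIiIiIiK7u7u7u7u7uzMzMzMzMzMzMzMzMzMzM0REREQiIiIiIiIiIiIiIiIiIiIiIiIiIiK7u7u7u7u7uzMzMzMzMzMzMzMzMzMzM0RERERCIiIiIiIiIiIiIiIiIiIiIiIiIiK7u7u7u7u7u7MzMzMzMzMzMzMzMzMzM0RERERCIiIiIiIiIiIiIiIiIiIiIiIiIiK7u7u7u7u7u7MzMzMzMzMzMzMzMzMzM0RERERCIiIiIiIiIiIiIiIiIiIiIiIiIiK7u7u7u7u7u7MzMzMzMzMzMzMzMzMzM0REREREIiIiIiIiIiIiIiIiIiIiIiIiIiIru7u7u7u7u7szMzMzMzMzMzMzMzMzM0REREREQiIiIiIiIiIiIiIiIiIiIiIiIiIiu7u7u7u7u7szMzMzMzMzMzMzMzMzM0REREREQiIiIiIiIiIiIiIiIiIiIiIiIiIiK7u7u7u7u7szMzMzMzMzMzMzMzMzM0RERERERCIiIiIiIiIiIiIiIiIiIiIiIiIiIiK7u7u7u7uzMzMzMzMzMzMzMzMzM0REREREREIiIiIiIiIiIiIiIiIiIiIiIiIiIiKqqqu7u7uzMzMzMzMzMzMzMzMzM0REREREREQiIiIiIiIiIiIiIiIiIiIiIiIiIiKqqqqqq7szMzMzMzMzMzMzMzMzM0REREREREQiIiIiIiIiIiIiIiIiIiIiIiIiIiKqqqqqqqozMzMzMzMzMzMzMzMzM0RERERERERCIiIiIiIiIiIiIiIiIiIiIiIiIiKqqqqqqqqjMzMzMzMzMzMzMzMzM0RERERERERCIiIiIiIiIiIiIiIiIiIiIiIiIiKqqqqqqqqqMzMzMzMzMzMzMzMzM0RERERERERCIiIiIiIiIiIiIiIiIiIiIiIiIiKqqqqqqqqqozMzMzMzMzMzMzMzM0REREREREREIiIiIiIiIiIiIiIiIiIiIiIiIiIqqqqqqqqqozMzMzMzMzMzMzMzM0REREREREREQiIiIiIiIiIiIiIiIiIiIiIiIiIqqqqqqqqqqjMzMzMzMzMzMzMzM0RERERERERERCIiIiIiIiIiIoiIiCIiIiIiIiIiqqqqqqqqqqMzMzMzMzMzMzMzM0REREREREREREIiIiIiIiIiiIiIiCIiIiIiIiIiqqqqqqqqqqozMzMzMzMzMzMzM0REREREREREREQiIiIiIiIoiIiIiIIiIiIiIiIiKqqqqqqqqqqjMzMzMzMzMzMzM0REREREREREREREIiIiIiiIiIiIiIgiIiIiKIiIKqqqqqqqqqqjMzMzMzMzMzMzM0REREREREREREREQiIiIoiIiIiIiIgiIiiIiIiIiqqqqqqqqqqqMzMzMzMzMzMzM0RERERERERERERERCIiiIiIiIiIiIiIKIiIiIiIiKqqqqqqqqqqMzMzMzMzMzMzM0REREREREREREREREIoiIiIiIiIiIiIiIiIiIiIiKqqqqqqqqqqMzMzMzMzMzMzM0RERERERERERERERERIiIiIiIiIiIiIiIiIiIiIiKqqqqqqqqqqMzMzMzMzMzMzM0RERERERERERERERERIiIiIiIiIiIiIiIiIiIiIiIqqqqqqqqqqMzMzMzMzMzMzM0REREREREREREREREREiIiIiIiIiIiIiIiIiIiIiIiqqqqqqqqqMzMzMzMzMzMzM0REREREREREREREREREiIiIiIiIiIiIiIiIiIiIiIiKqqqqqqqjMzMzMzMzMzMzM0REREREREREREREREREiIiIiIiIiIiIiIiIiIiIiIiIiqqqqqqjMzMzMzMzMzMzMw=="/>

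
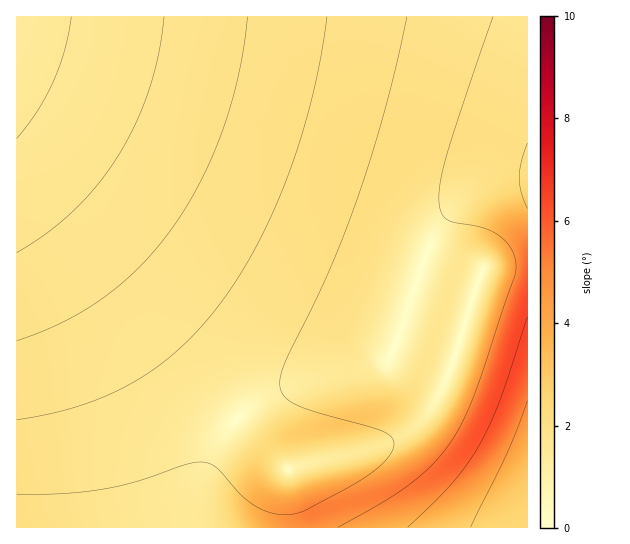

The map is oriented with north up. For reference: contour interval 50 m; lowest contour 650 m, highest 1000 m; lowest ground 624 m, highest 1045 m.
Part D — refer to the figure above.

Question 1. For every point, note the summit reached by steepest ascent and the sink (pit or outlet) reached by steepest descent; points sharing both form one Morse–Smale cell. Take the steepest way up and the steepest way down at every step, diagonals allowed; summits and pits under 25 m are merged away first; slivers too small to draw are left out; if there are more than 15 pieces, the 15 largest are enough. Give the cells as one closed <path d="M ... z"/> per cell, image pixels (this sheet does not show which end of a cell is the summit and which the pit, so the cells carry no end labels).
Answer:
<path d="M17 76l0 452 185 0-1-31 8-36 16-30 17-18 21-14 28-12 79-23 12-1 9-8 7-16 19 2 111 37-1-113-42 3-6 13-4 2-81-30-89-34-82-36z"/><path d="M527 16l-510 0-1 59 161 85 81 39 93 38 126 46 8-15 43-3z"/><path d="M406 339l-9 0-6 16-9 8-12 1-79 23-28 12-21 14-17 18-16 30-8 36 2 30 324 1 1-149z"/>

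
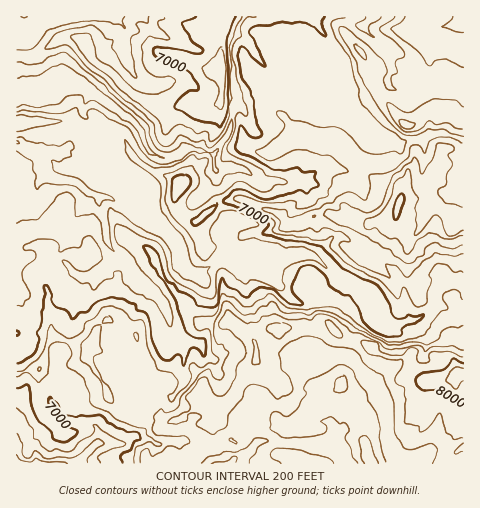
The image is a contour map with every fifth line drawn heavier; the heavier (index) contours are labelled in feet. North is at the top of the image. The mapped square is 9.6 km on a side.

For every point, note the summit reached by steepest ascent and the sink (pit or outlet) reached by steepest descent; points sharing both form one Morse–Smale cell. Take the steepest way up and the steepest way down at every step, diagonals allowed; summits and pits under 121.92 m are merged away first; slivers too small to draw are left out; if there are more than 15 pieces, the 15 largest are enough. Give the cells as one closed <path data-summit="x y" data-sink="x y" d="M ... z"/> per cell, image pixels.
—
<path data-summit="458 375" data-sink="17 94" d="M80 85l-24 7-9-4-15 0-16 6 1 279 23-6 8-23 5-8 35 12-1 9 12 18 9 23 14 16 11 6 13 1 14-3 5 5 11-2 13-8 15-17 18 8-2 15-9 5-2 11-9 5-9 9-1 11 2 4 272-1-1-177-15-8-6 3-6 9-2 16-8 9-23 8-14 1-11-13-5-11-8-8-29-16-21-18-7-3-34 3-10-4-8 0-5-4-23 2 0-21 5-8-10-10-5-13-5-46-27-5-17 8-10 0-5-2-8-10-6-16-9-10z"/><path data-summit="400 203" data-sink="17 94" d="M313 16l-68 0-7 11 0 8-6 10 5 60-5 10-2 15-17 24 5 46 5 13 10 10-5 8-1 20 24-1 5 4 8 0 10 4 12 0 5-3 17 0 7 3 21 18 29 16 8 8 13 23 12 1 22-6 12-10 4-18 6-9 6-3 16 7 0-145-19-6-18 1-4 3-18 4-20 0-13-5-22-28-6-27 0-23-26-32z"/><path data-summit="218 66" data-sink="17 94" d="M244 16l-227 0-1 76 16-4 15 0 9 4 24-7 51 34 9 10 6 16 8 10 5 2 10 0 17-8 28 5 16-24 2-15 5-10-5-60 6-10 0-8z"/><path data-summit="458 375" data-sink="17 463" d="M53 336l-5 8-8 23-24 7 1 90 174-1 0-14 9-9 9-5 2-11 9-5 2-15-18-8-15 17-13 8-11 2-5-5-14 3-13-1-11-6-14-16-9-23-12-18 1-9z"/><path data-summit="406 125" data-sink="17 94" d="M463 16l-89 0-11 9-7-1-6-8-36 1 4 10 26 32 0 23 6 27 22 28 13 5 20 0 18-4 4-3 18-1 19 5z"/><path data-summit="400 203" data-sink="17 94" d="M372 16l-21 0 0 2 5 6 7 1z"/>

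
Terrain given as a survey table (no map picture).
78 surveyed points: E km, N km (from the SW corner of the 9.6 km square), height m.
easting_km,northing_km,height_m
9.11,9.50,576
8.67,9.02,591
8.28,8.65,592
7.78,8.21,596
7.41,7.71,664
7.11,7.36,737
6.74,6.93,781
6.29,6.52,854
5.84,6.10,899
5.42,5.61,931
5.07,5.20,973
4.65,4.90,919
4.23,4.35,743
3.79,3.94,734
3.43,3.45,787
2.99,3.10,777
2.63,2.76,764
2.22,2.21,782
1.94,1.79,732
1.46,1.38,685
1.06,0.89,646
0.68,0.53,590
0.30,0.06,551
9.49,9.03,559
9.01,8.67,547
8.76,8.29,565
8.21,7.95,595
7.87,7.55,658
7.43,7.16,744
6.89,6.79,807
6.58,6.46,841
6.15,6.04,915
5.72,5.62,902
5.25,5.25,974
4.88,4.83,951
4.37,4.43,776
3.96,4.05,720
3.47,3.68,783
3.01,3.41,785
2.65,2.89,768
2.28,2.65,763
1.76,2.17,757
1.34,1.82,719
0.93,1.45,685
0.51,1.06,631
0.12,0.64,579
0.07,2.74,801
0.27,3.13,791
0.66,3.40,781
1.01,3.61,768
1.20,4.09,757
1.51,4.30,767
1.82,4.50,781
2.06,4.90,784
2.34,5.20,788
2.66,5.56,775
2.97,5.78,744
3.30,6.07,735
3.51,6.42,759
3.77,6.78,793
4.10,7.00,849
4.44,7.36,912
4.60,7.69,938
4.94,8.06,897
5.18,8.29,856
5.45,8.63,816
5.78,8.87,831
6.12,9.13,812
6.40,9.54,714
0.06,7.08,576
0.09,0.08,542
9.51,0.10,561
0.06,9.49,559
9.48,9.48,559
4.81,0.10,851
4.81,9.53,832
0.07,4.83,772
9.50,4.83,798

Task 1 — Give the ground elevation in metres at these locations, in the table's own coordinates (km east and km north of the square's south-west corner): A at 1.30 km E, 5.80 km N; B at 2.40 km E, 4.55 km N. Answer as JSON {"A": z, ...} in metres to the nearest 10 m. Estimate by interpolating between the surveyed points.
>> {"A": 700, "B": 770}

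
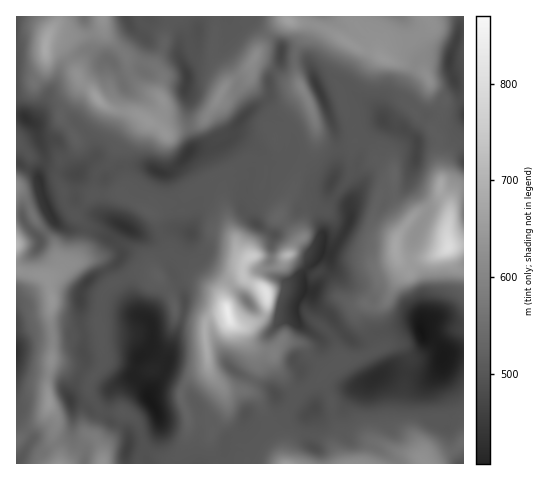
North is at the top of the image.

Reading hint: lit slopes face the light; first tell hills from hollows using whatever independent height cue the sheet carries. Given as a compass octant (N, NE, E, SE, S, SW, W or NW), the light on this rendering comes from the W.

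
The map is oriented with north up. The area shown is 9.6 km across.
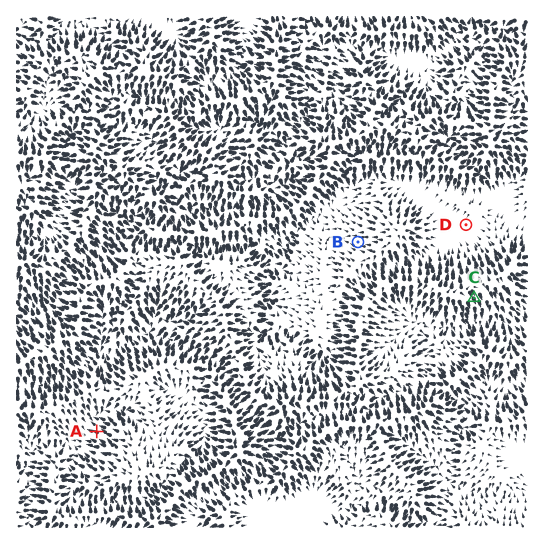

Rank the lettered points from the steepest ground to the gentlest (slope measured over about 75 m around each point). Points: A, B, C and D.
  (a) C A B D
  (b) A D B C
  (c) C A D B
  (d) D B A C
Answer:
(a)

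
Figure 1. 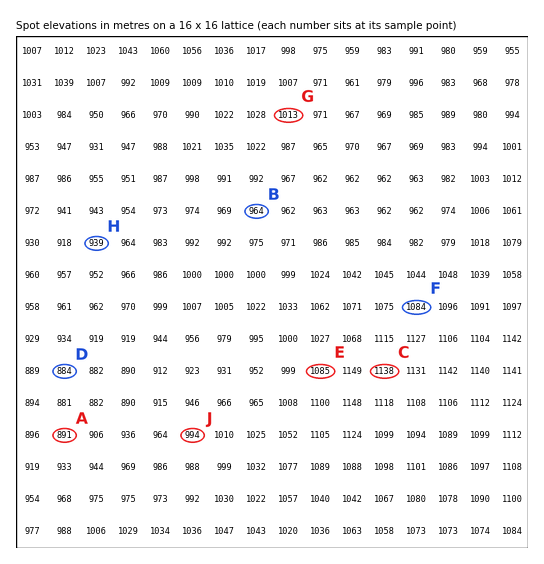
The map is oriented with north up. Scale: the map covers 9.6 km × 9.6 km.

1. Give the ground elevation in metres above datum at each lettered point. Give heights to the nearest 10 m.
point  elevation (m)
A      890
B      960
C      1140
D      880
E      1080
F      1080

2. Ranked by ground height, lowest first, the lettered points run H J G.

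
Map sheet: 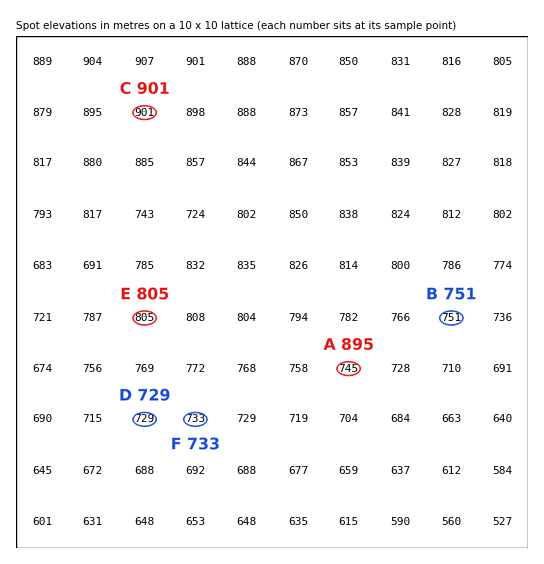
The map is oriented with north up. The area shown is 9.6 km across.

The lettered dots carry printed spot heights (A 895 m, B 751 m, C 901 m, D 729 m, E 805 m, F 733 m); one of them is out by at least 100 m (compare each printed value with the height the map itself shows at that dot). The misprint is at A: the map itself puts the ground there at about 745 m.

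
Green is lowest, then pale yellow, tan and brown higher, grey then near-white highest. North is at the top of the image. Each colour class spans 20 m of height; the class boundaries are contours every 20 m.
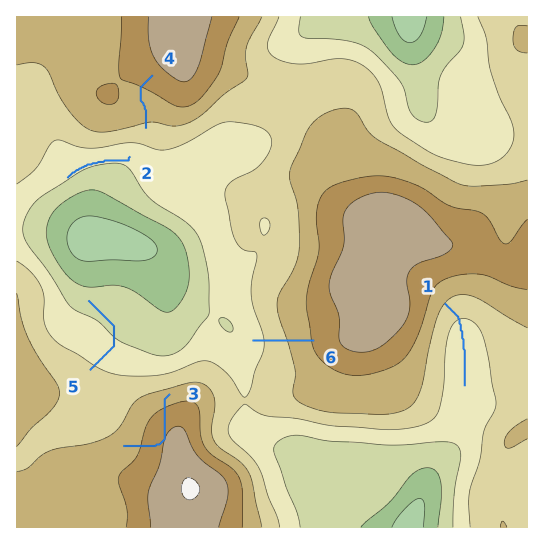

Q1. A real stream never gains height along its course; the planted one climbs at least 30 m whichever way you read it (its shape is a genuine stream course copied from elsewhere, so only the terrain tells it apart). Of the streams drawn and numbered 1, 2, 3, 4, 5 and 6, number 3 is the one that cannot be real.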